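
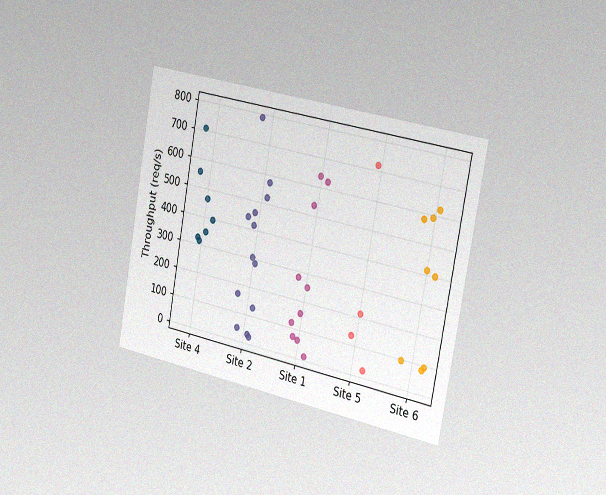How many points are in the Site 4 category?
7

The chart is tilted about 10° clockwise and viewed slightly from the right, with some photo noise. Counting the markers in the Site 4 column gives 7.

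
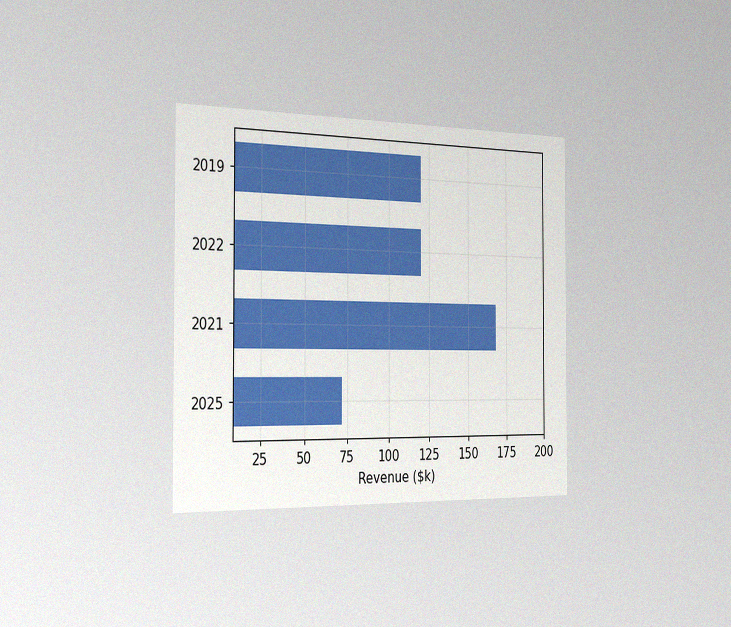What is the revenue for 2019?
$120k

The chart is viewed slightly from the left, with some photo noise. Reading along the chart's x-axis, the 2019 bar reaches $120k.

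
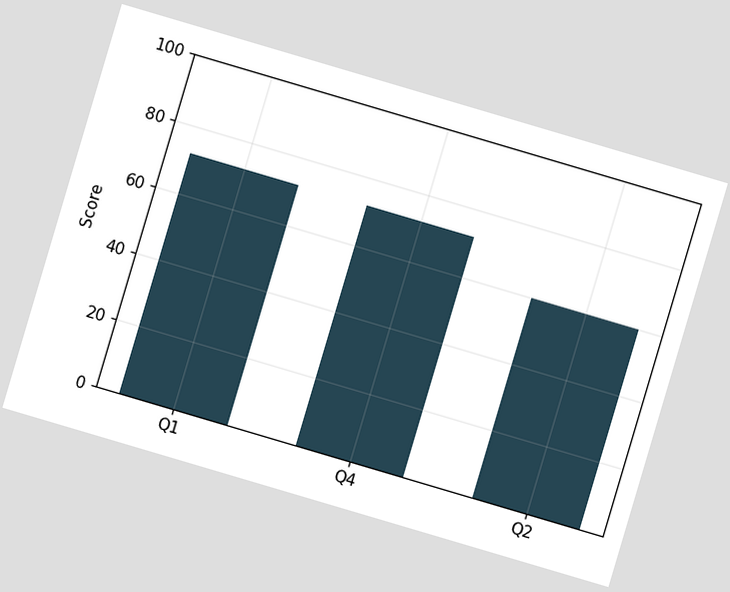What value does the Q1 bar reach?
The chart is tilted about 16° clockwise. Reading along the chart's y-axis, the Q1 bar reaches 72.

72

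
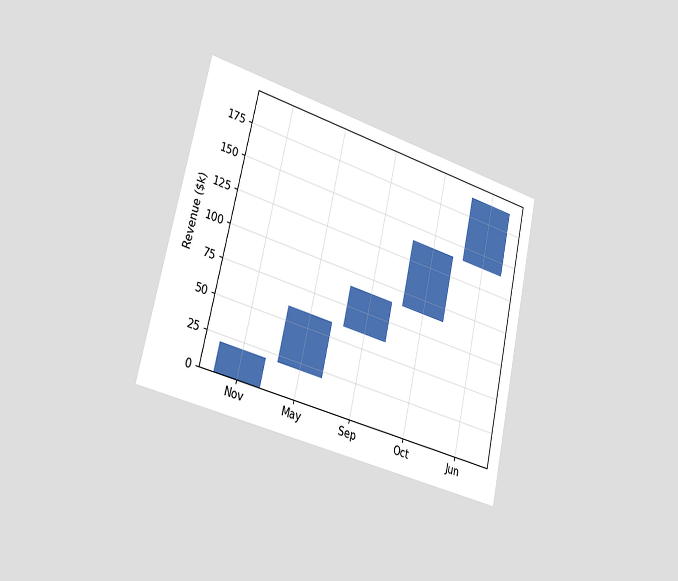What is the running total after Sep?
$90k

The chart is tilted about 13° clockwise and viewed slightly from the left. After Sep the running total reaches $90k.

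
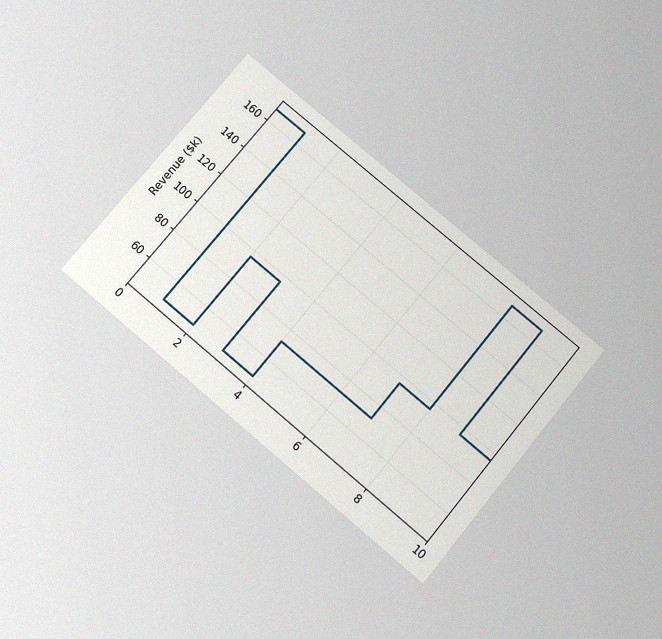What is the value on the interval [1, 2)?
The chart is tilted about 40° clockwise and viewed slightly from below, with some photo noise. On [1, 2) the step sits at $48k.

$48k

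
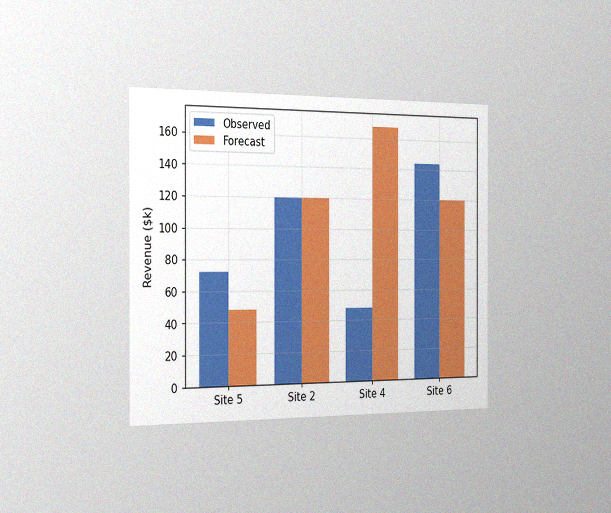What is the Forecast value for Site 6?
$120k

The chart is viewed slightly from the left, with some photo noise. The Forecast bar at Site 6 reaches $120k on the y-axis.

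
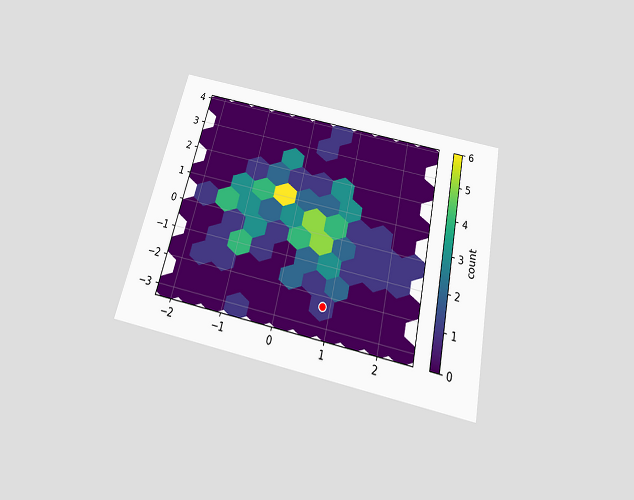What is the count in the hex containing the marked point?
1

The chart is tilted about 13° clockwise and viewed slightly from below. The marked hex reads 1 on the colorbar.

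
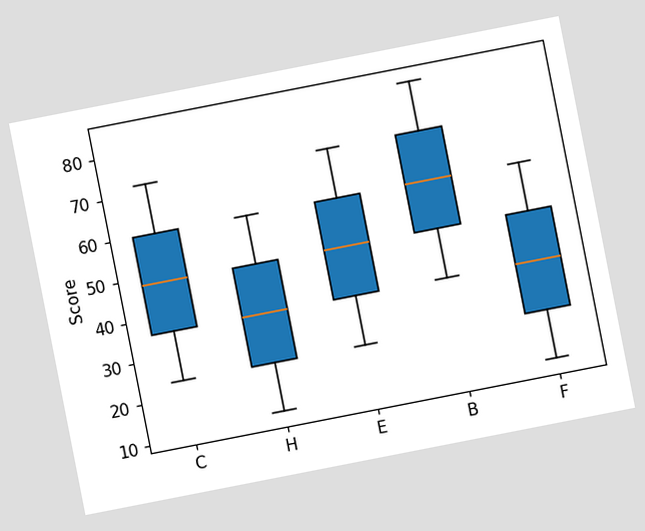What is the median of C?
The chart is tilted about 11° counter-clockwise. The median line in the C box sits at 48.

48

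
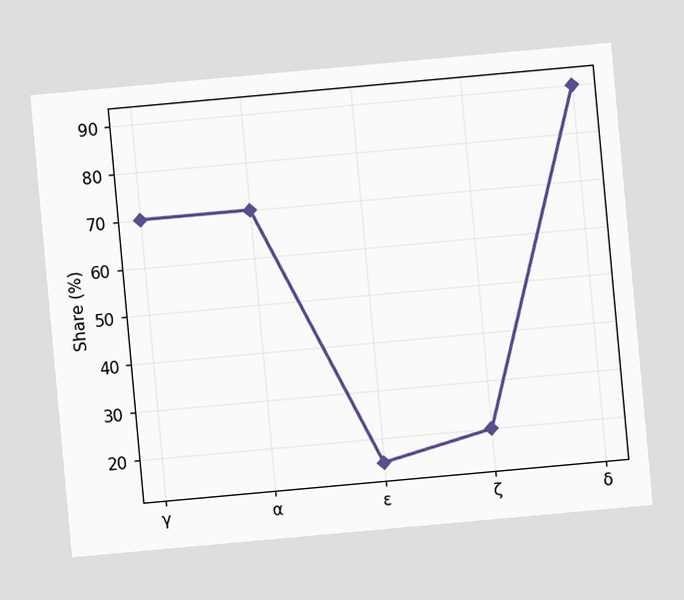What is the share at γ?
70%

The chart is tilted about 5° counter-clockwise. At γ, the line is at 70%.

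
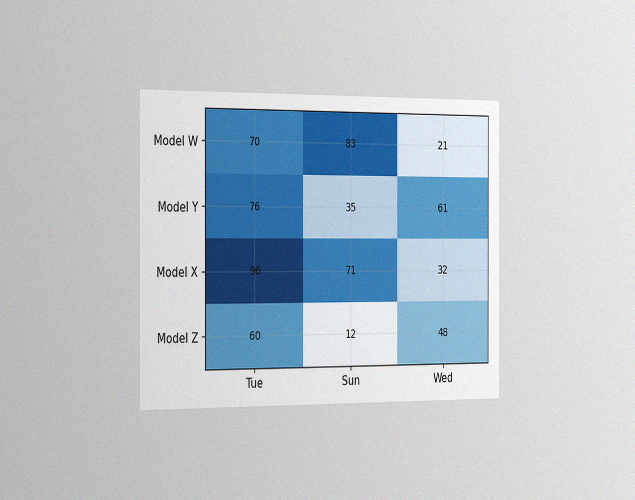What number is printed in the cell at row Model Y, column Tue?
76

The chart is viewed slightly from the left, with some photo noise. The (Model Y, Tue) cell reads 76.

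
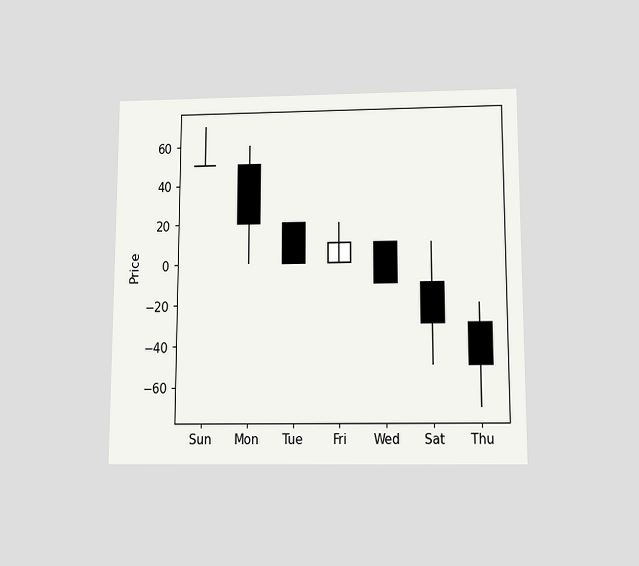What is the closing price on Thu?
The chart is viewed slightly from below. The Thu candle closes at -50.

-50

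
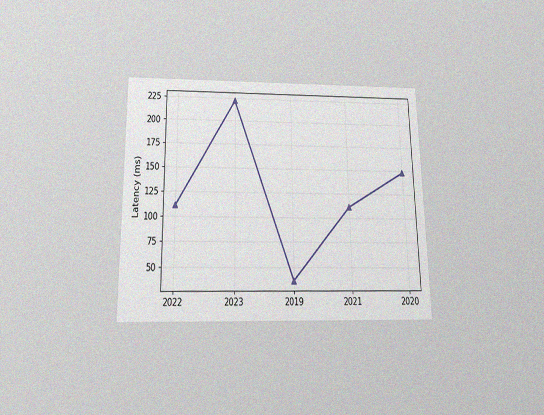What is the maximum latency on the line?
The chart is viewed slightly from below, with some photo noise. The highest point is at 2023, and reading across to the y-axis gives 222ms.

222ms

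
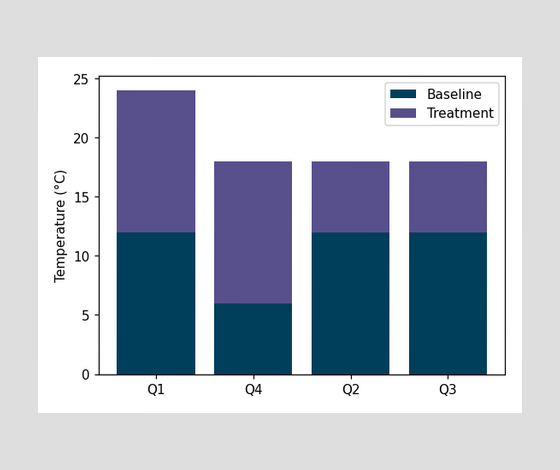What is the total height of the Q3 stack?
The Q3 stack's top reaches 18°C on the y-axis.

18°C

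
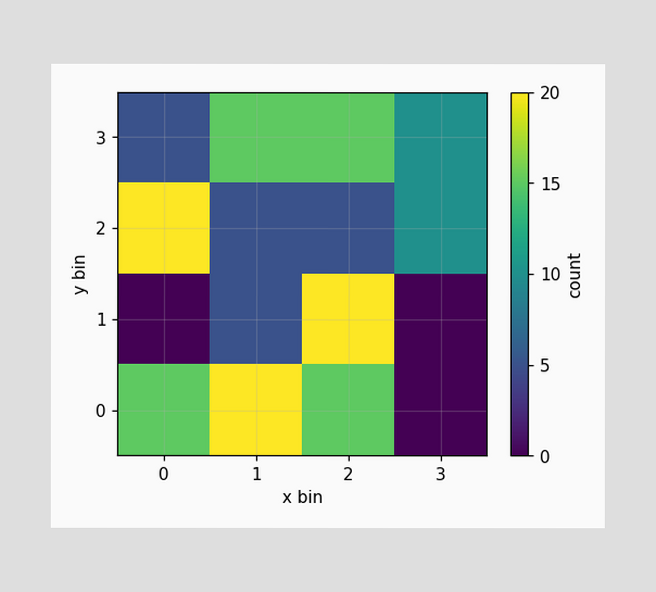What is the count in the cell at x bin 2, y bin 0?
15

Matching the cell (2, 0) against the colorbar gives 15.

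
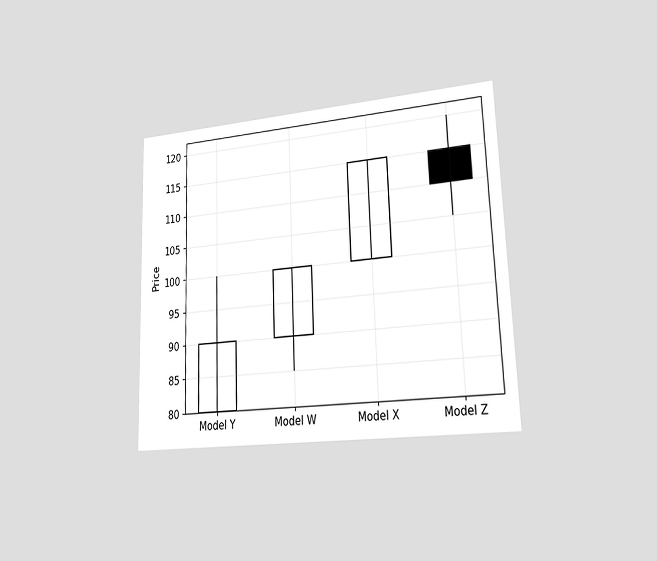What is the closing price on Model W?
100

The chart is viewed slightly from the right. The Model W candle closes at 100.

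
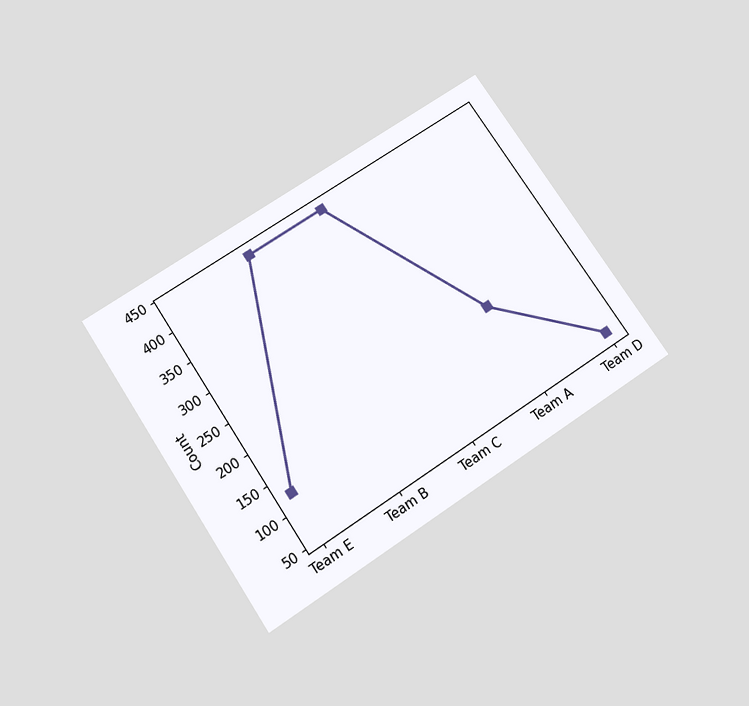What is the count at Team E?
124

The chart is tilted about 34° counter-clockwise and viewed slightly from below. At Team E, the line is at 124.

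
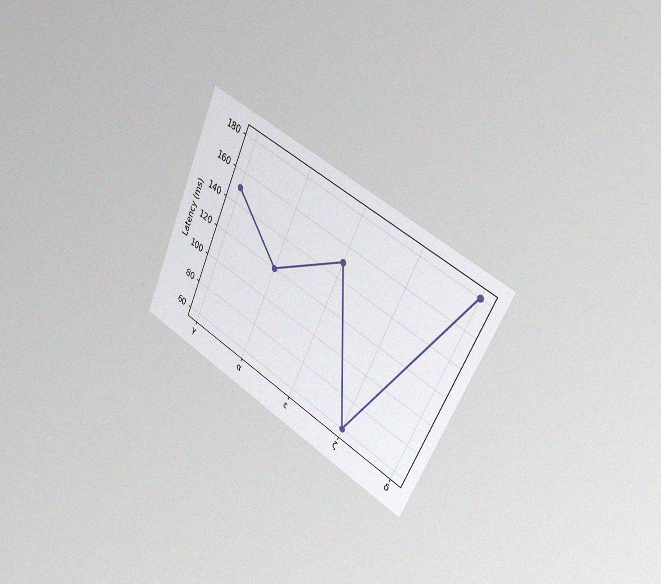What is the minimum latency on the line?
The chart is tilted about 25° clockwise and viewed slightly from the right, with some photo noise. The lowest point is at ζ, and reading across to the y-axis gives 60ms.

60ms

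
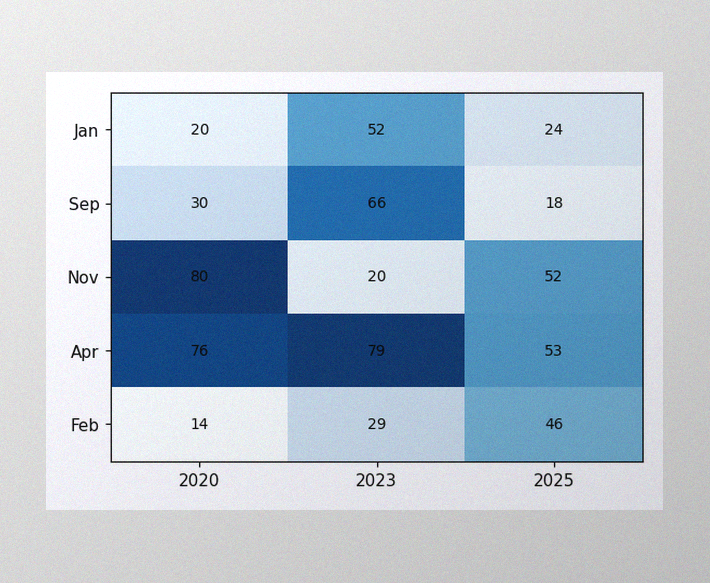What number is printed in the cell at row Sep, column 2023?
66

The image has some photo noise and uneven lighting. The (Sep, 2023) cell reads 66.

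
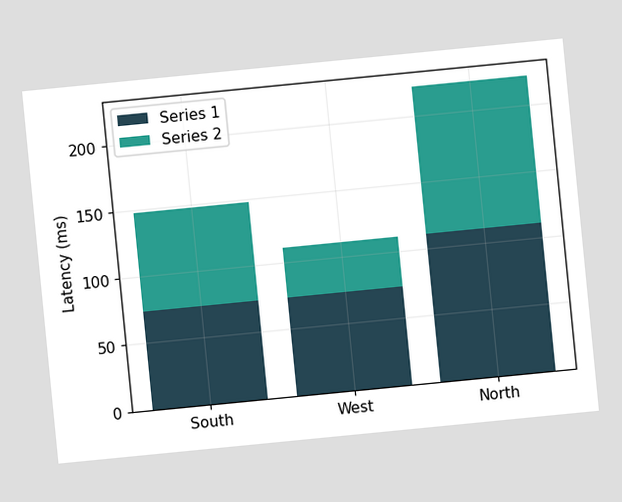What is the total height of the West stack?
The chart is tilted about 6° counter-clockwise. The West stack's top reaches 111ms on the y-axis.

111ms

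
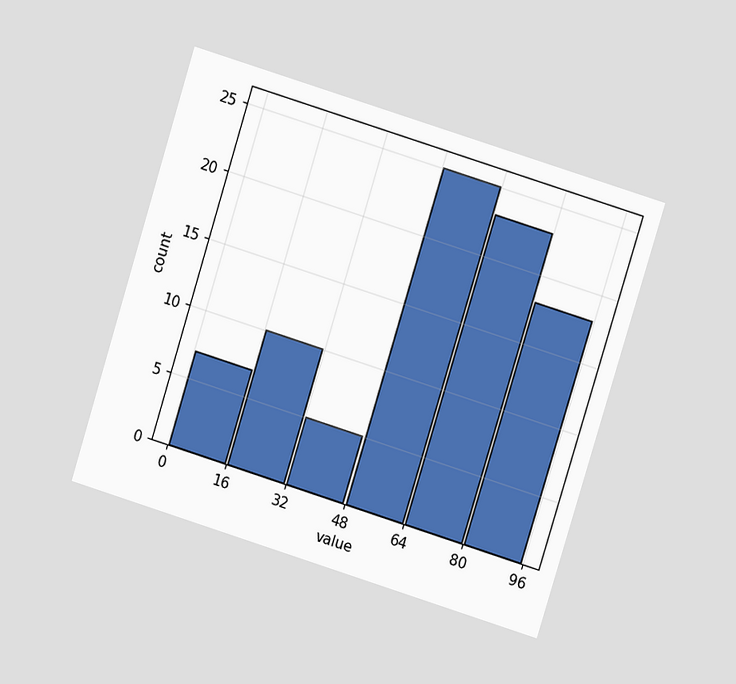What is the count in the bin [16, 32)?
10

The chart is tilted about 17° clockwise and viewed at a slight angle. The [16, 32) bin has height 10.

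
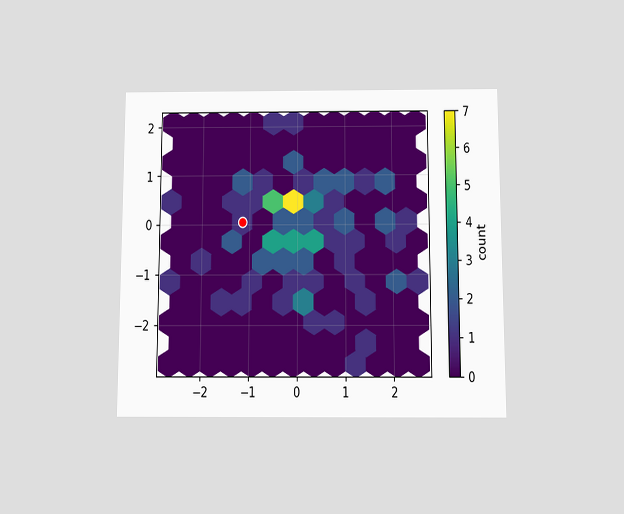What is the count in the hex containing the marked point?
1

The chart is viewed slightly from below. The marked hex reads 1 on the colorbar.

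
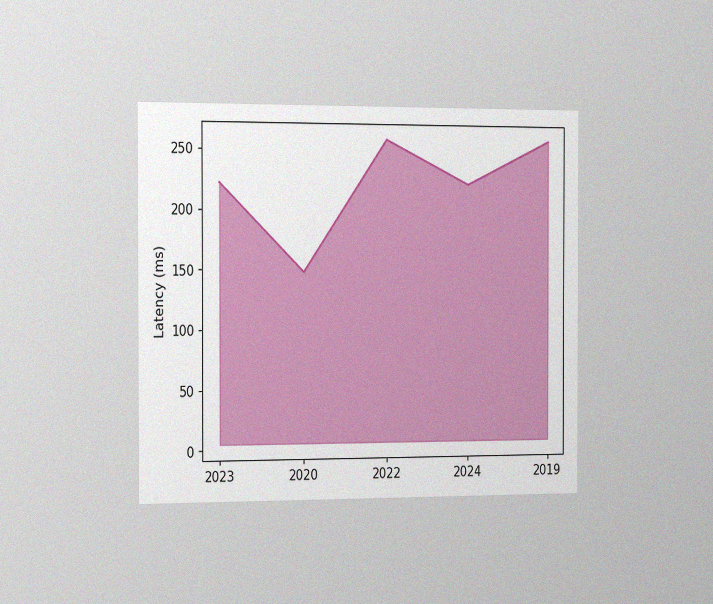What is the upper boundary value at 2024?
The chart is viewed slightly from the left, with some photo noise. At 2024 the upper boundary is at 222ms.

222ms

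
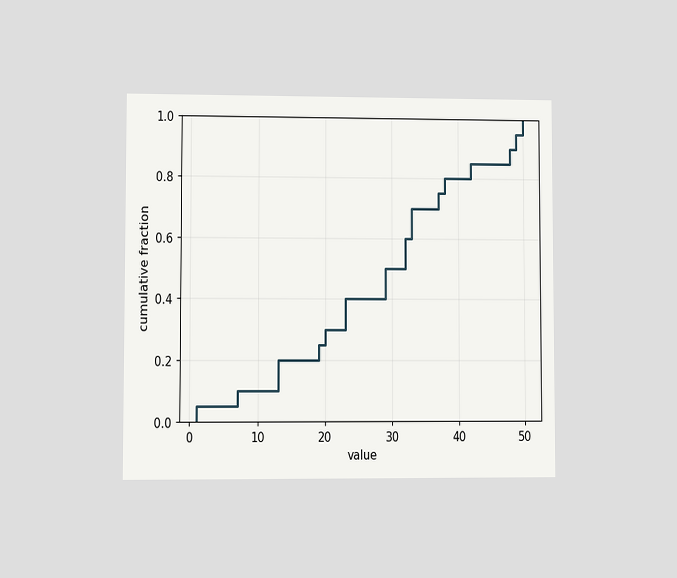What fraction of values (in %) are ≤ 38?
80%

The chart is viewed at a slight angle. At x=38 the ECDF step is at 80%.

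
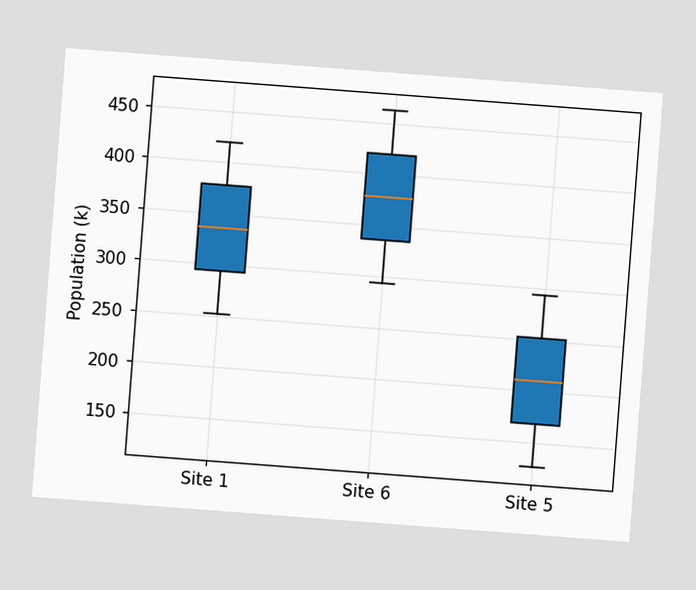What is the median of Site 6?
378k

The chart is tilted about 4° clockwise. The median line in the Site 6 box sits at 378k.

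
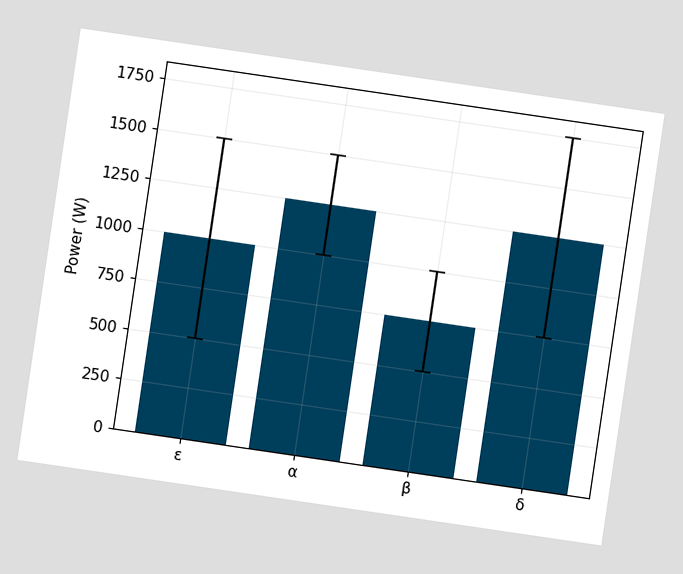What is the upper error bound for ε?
1500W

The chart is tilted about 8° clockwise. The ε bar's upper whisker reaches 1500W.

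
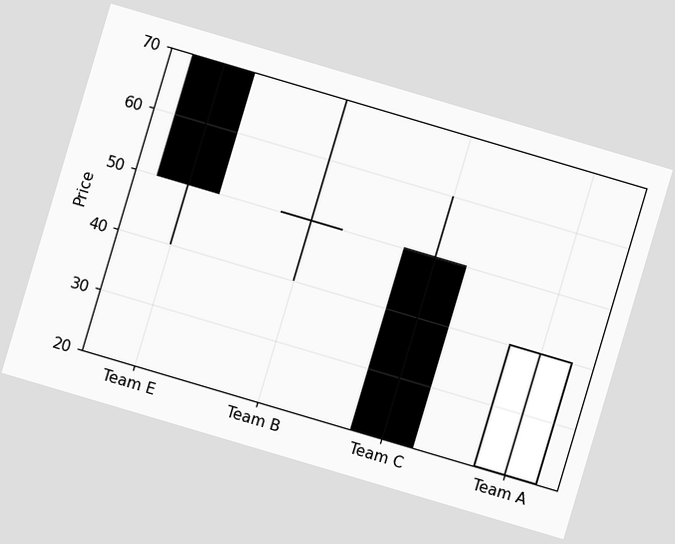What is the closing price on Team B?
50

The chart is tilted about 17° clockwise. The Team B candle closes at 50.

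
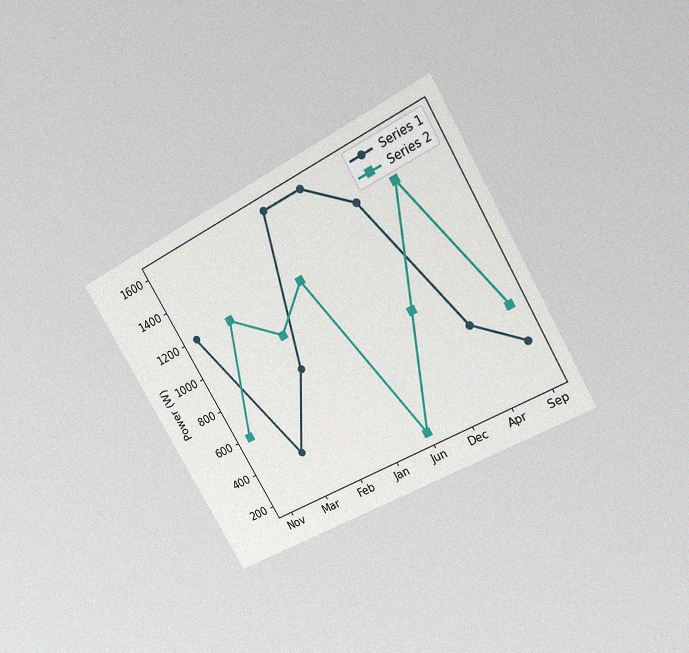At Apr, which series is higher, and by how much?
Series 2, by 800W

The chart is tilted about 30° counter-clockwise and viewed at a slight angle, with some photo noise. At Apr, Series 2 sits above the other line by 800W.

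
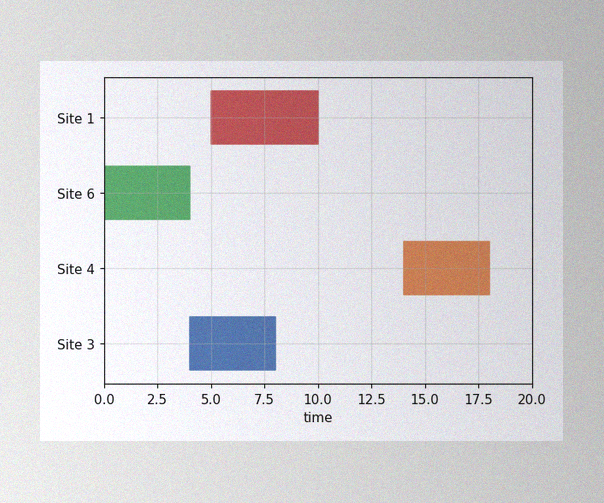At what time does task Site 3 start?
The image has some photo noise and uneven lighting. The Site 3 bar begins at t=4.

4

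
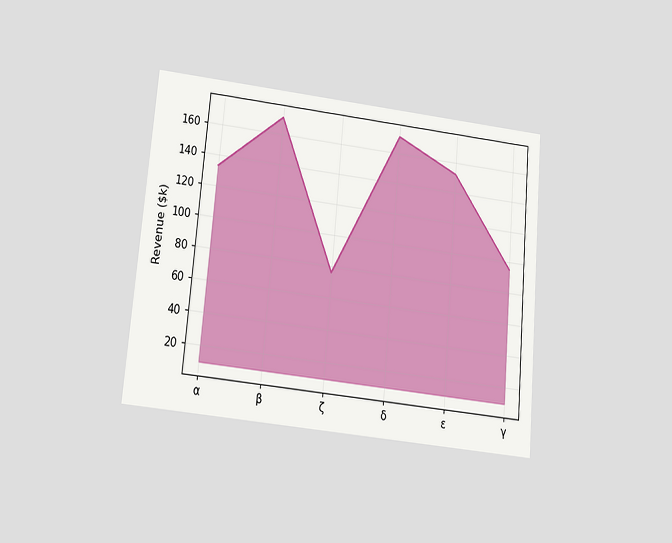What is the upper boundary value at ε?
$152k

The chart is tilted about 5° clockwise and viewed slightly from below. At ε the upper boundary is at $152k.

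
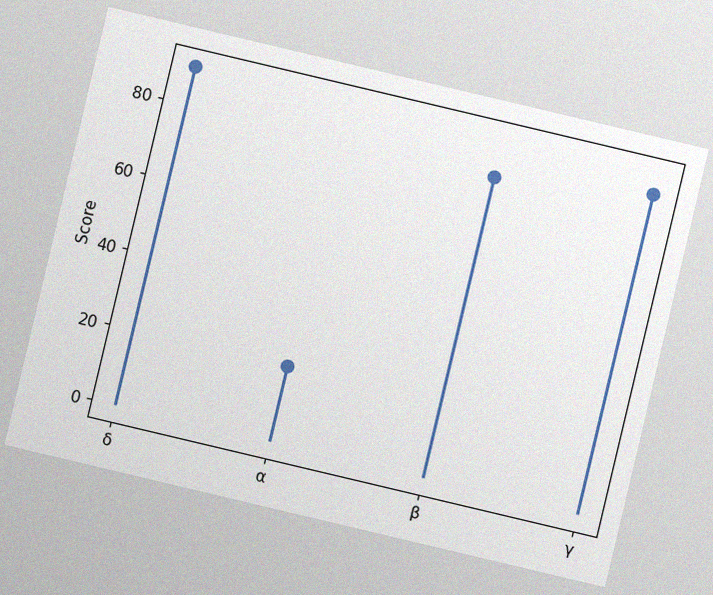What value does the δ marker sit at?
The chart is tilted about 13° clockwise, with some photo noise. The δ marker sits at 90.

90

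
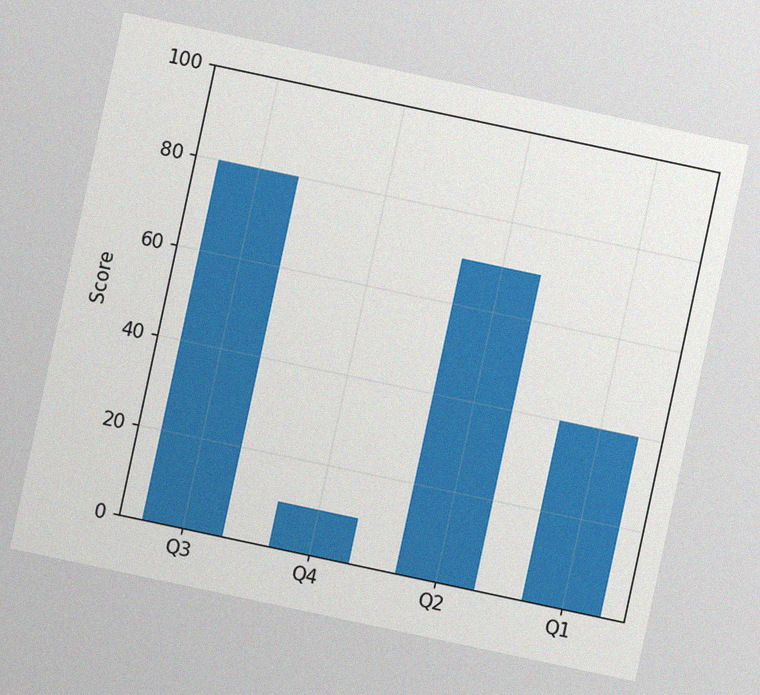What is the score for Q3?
The chart is tilted about 12° clockwise, with some photo noise. Reading along the chart's y-axis, the Q3 bar reaches 80.

80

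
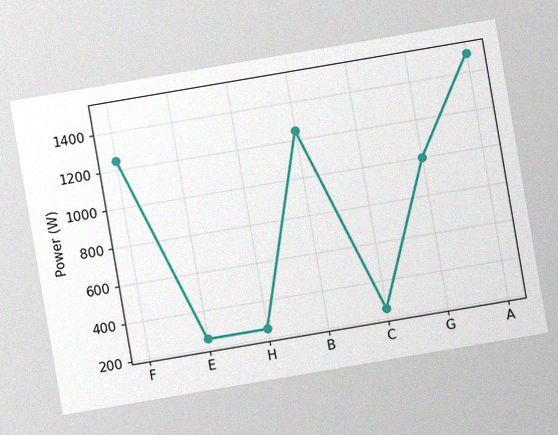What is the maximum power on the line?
1500W

The chart is tilted about 10° counter-clockwise, with some photo noise. The highest point is at A, and reading across to the y-axis gives 1500W.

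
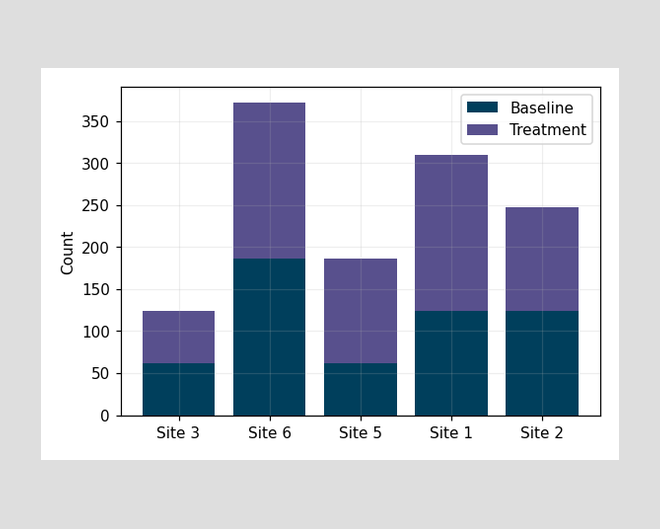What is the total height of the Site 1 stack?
The Site 1 stack's top reaches 310 on the y-axis.

310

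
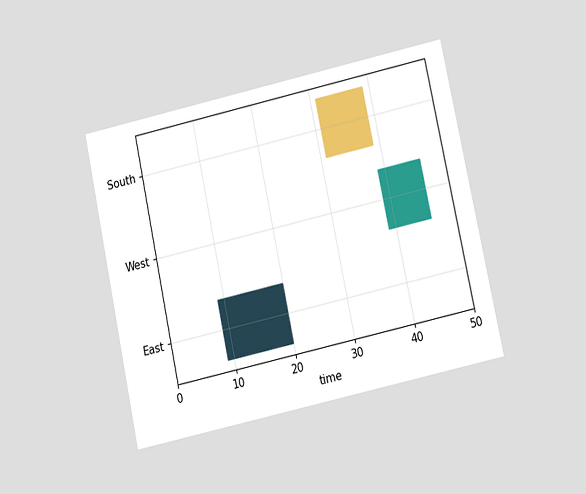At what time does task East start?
The chart is tilted about 12° counter-clockwise and viewed at a slight angle. The East bar begins at t=9.

9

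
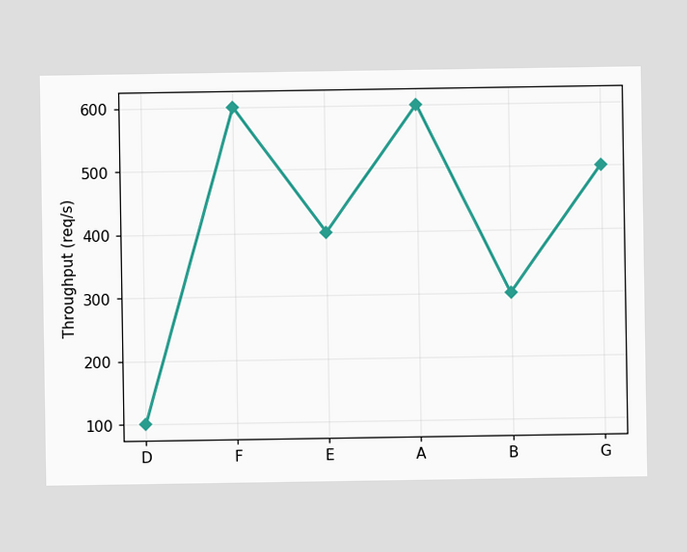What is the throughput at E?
400req/s

At E, the line is at 400req/s.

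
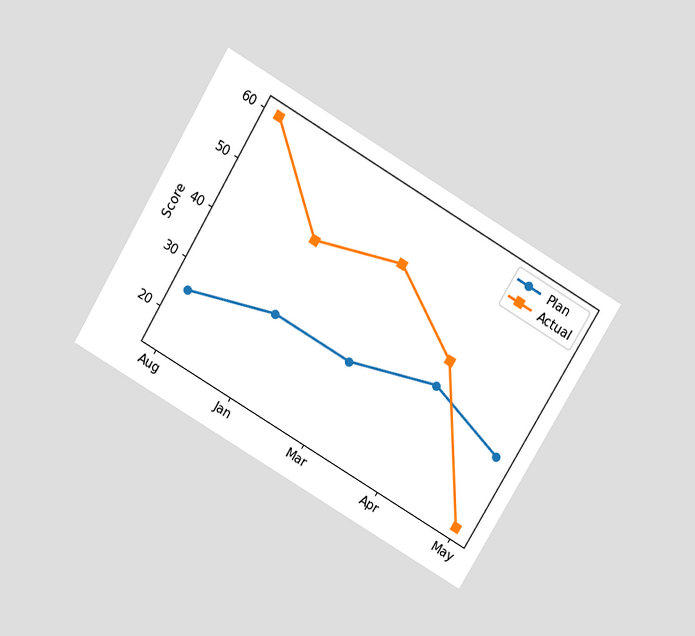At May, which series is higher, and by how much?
Plan, by 15

The chart is tilted about 31° clockwise and viewed slightly from above. At May, Plan sits above the other line by 15.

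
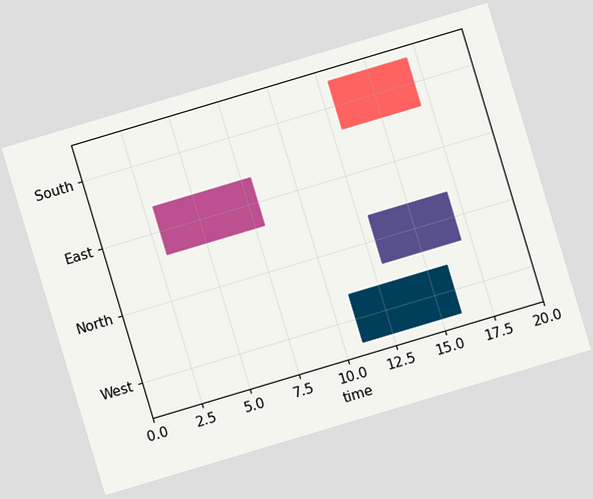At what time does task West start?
The chart is tilted about 17° counter-clockwise. The West bar begins at t=11.

11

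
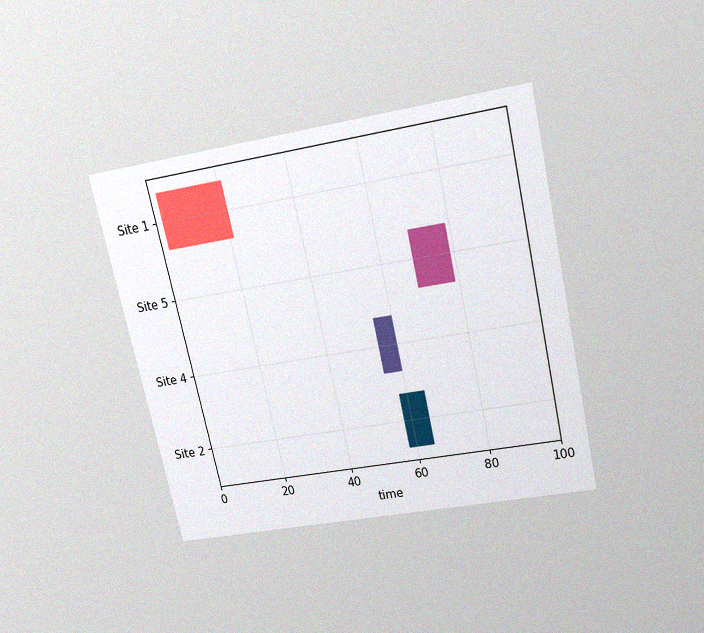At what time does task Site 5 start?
The chart is tilted about 13° counter-clockwise and viewed slightly from above, with some photo noise. The Site 5 bar begins at t=69.

69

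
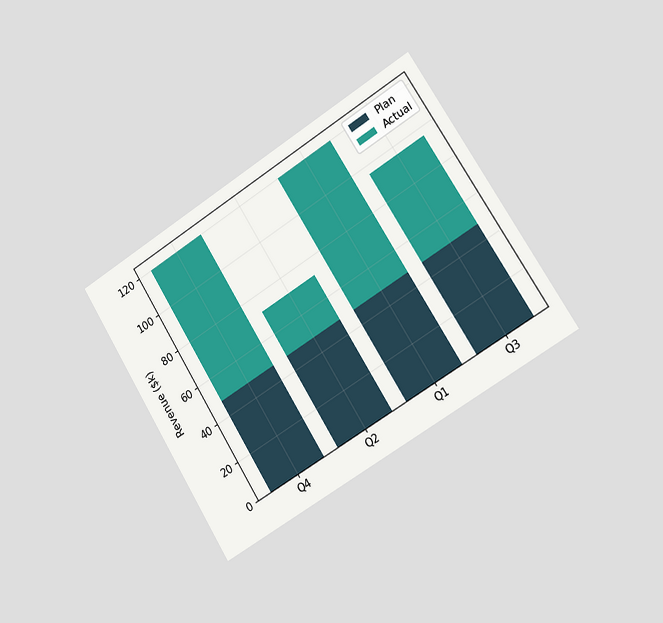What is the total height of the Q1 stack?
$120k

The chart is tilted about 32° counter-clockwise and viewed slightly from the right. The Q1 stack's top reaches $120k on the y-axis.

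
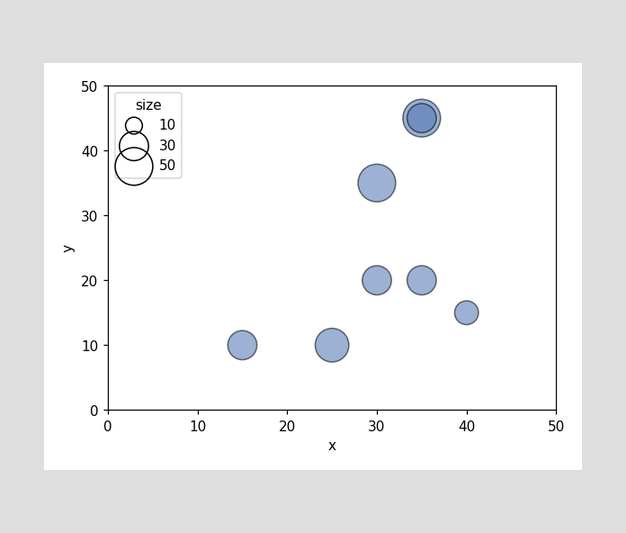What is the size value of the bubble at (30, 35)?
50

Matching the bubble at (30, 35) against the size legend gives 50.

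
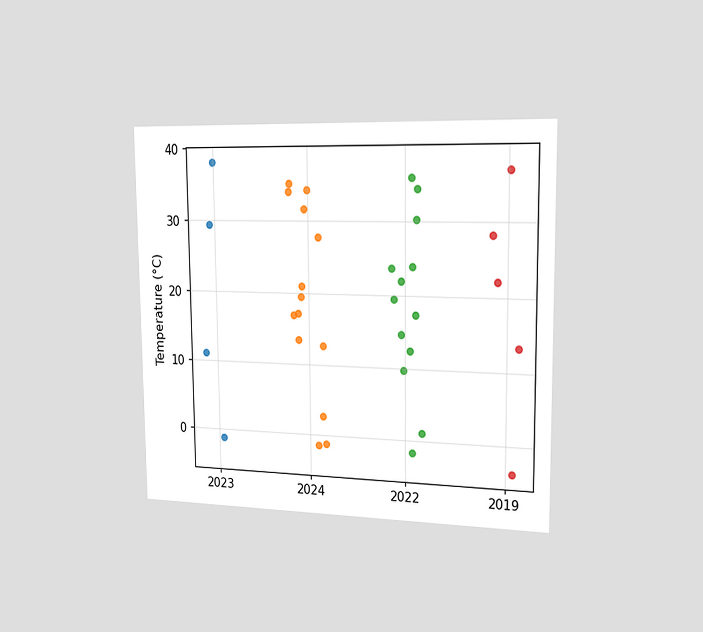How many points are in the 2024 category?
The chart is viewed slightly from the right. Counting the markers in the 2024 column gives 14.

14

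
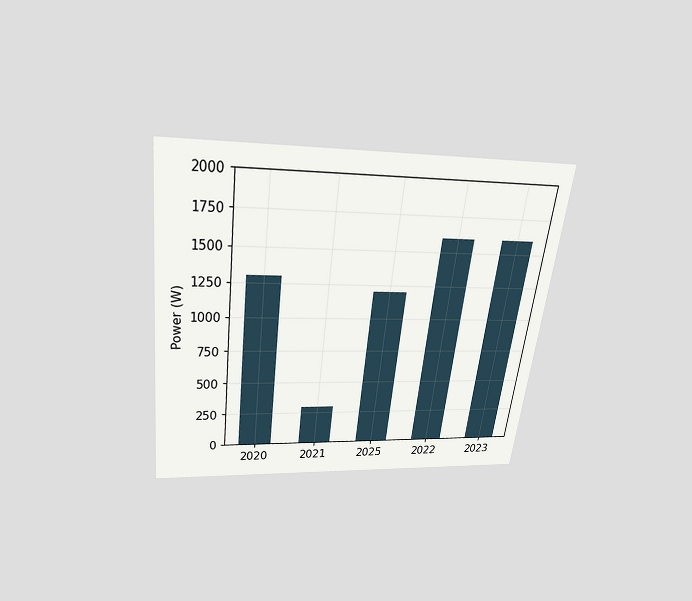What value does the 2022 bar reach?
1600W

The chart is tilted about 7° clockwise and viewed slightly from above. Reading along the chart's y-axis, the 2022 bar reaches 1600W.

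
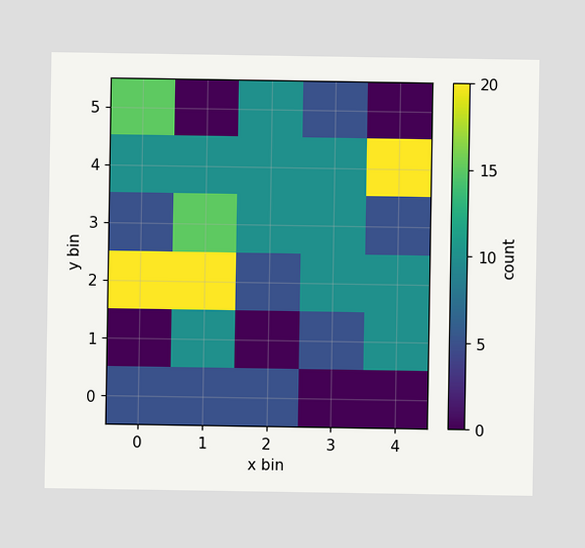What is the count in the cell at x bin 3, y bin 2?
Matching the cell (3, 2) against the colorbar gives 10.

10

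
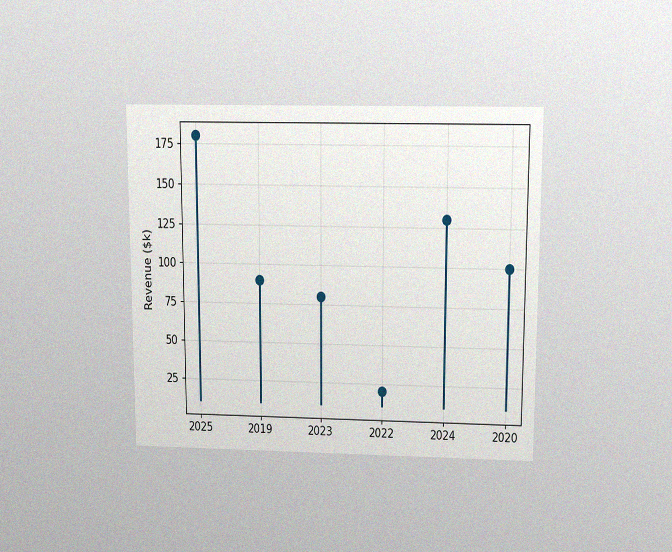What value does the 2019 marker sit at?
$90k

The chart is viewed slightly from above, with some photo noise. The 2019 marker sits at $90k.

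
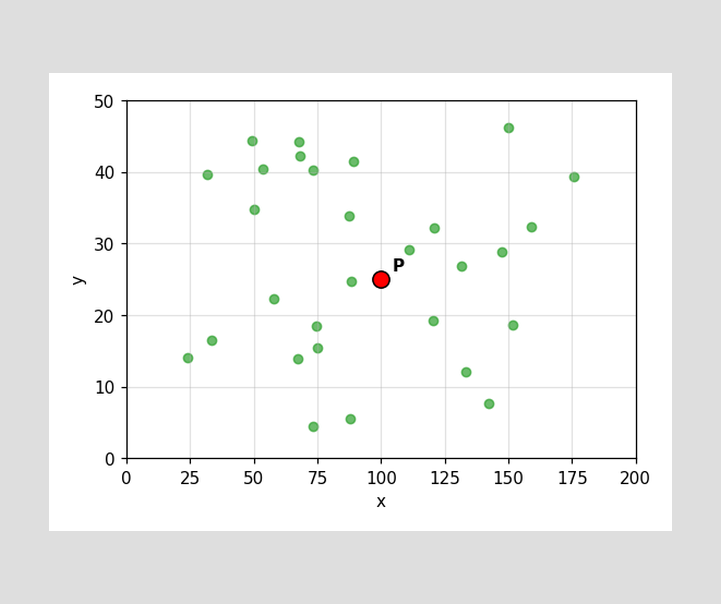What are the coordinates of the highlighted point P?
(100, 25)

Following the gridlines from P to each axis, P sits at (100, 25).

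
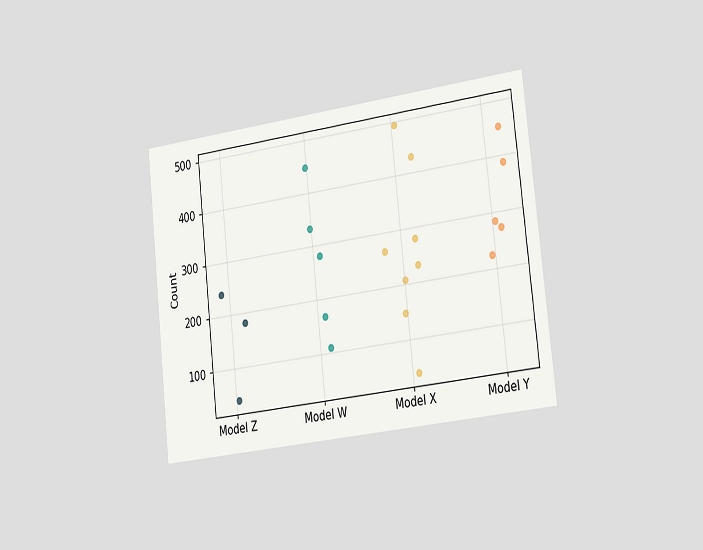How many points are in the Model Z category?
The chart is tilted about 6° counter-clockwise and viewed slightly from the right. Counting the markers in the Model Z column gives 3.

3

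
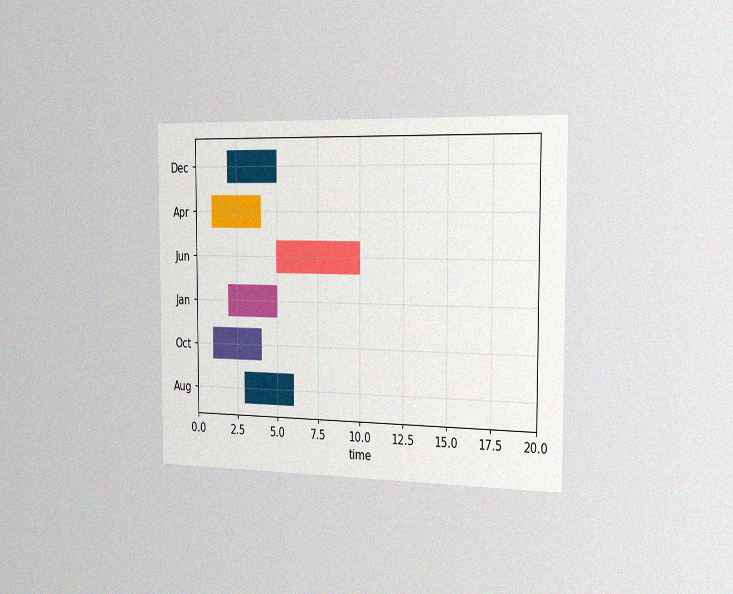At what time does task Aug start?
3

The chart is viewed slightly from the right, with some photo noise. The Aug bar begins at t=3.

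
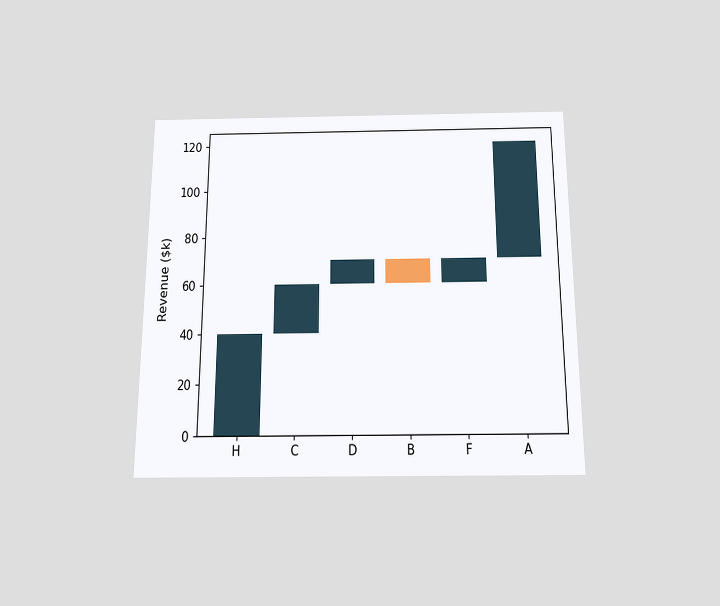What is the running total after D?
The chart is viewed slightly from below. After D the running total reaches $70k.

$70k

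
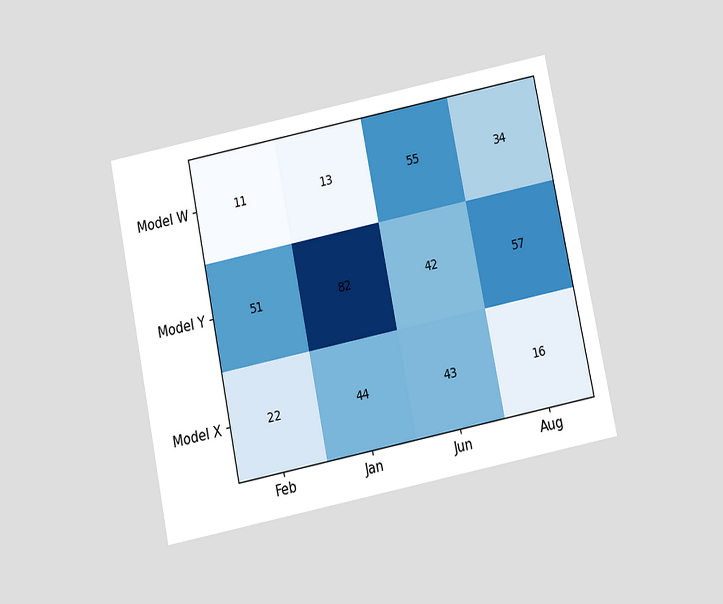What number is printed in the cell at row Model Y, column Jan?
82

The chart is tilted about 11° counter-clockwise and viewed slightly from below. The (Model Y, Jan) cell reads 82.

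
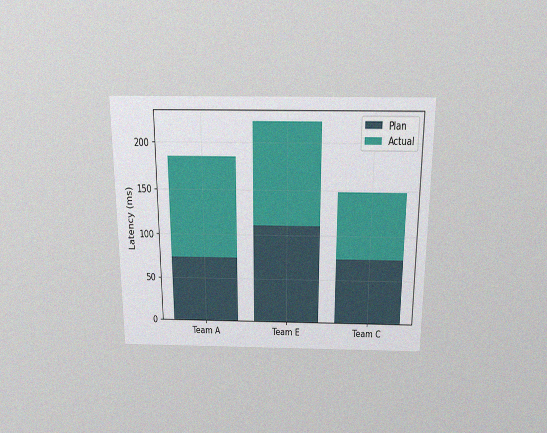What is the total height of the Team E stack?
222ms

The chart is viewed slightly from above, with some photo noise. The Team E stack's top reaches 222ms on the y-axis.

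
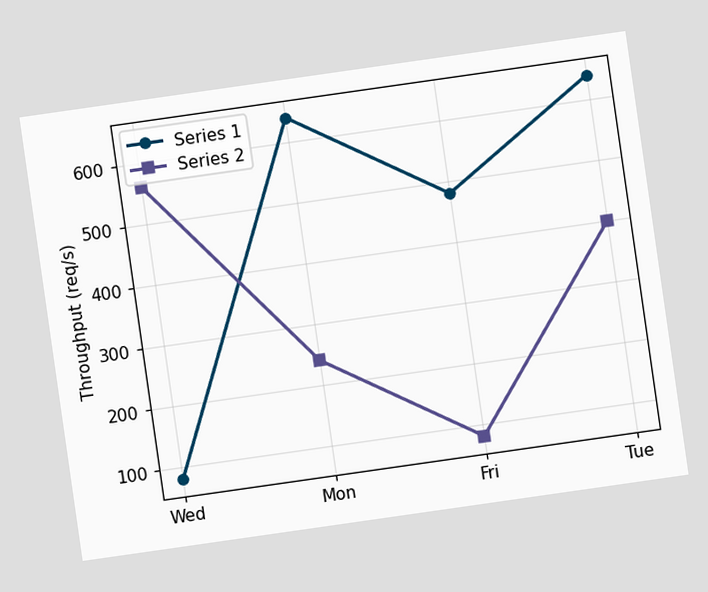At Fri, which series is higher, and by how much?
Series 1, by 400req/s

The chart is tilted about 8° counter-clockwise. At Fri, Series 1 sits above the other line by 400req/s.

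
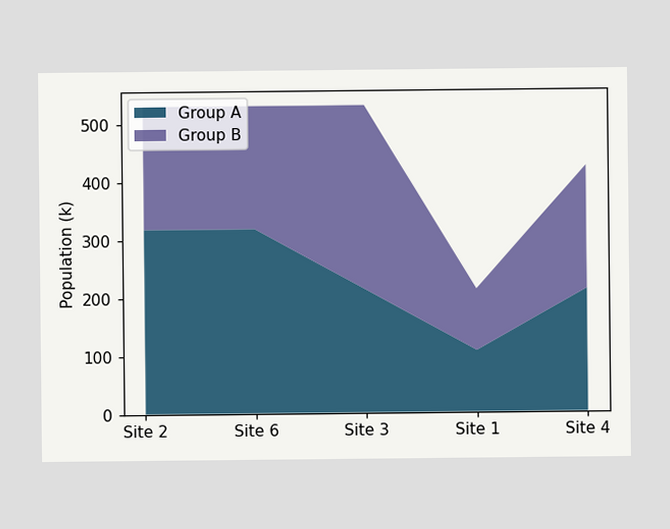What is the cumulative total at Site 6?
The stacked total at Site 6 reaches 530k.

530k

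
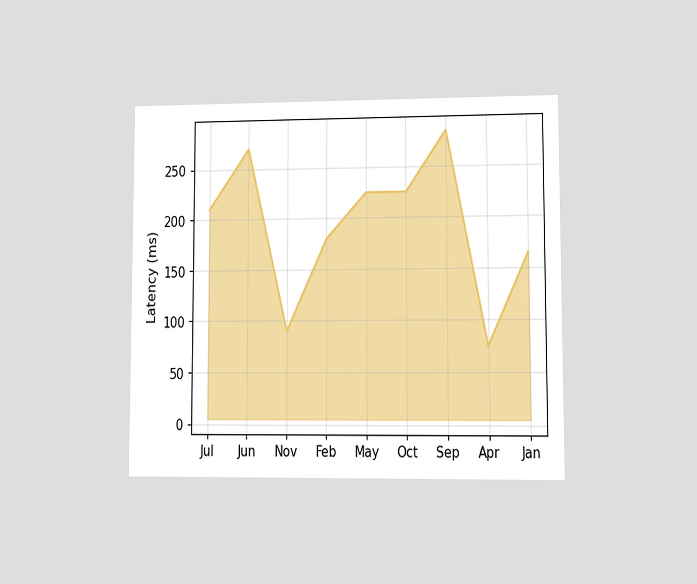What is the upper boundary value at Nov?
The chart is viewed at a slight angle. At Nov the upper boundary is at 90ms.

90ms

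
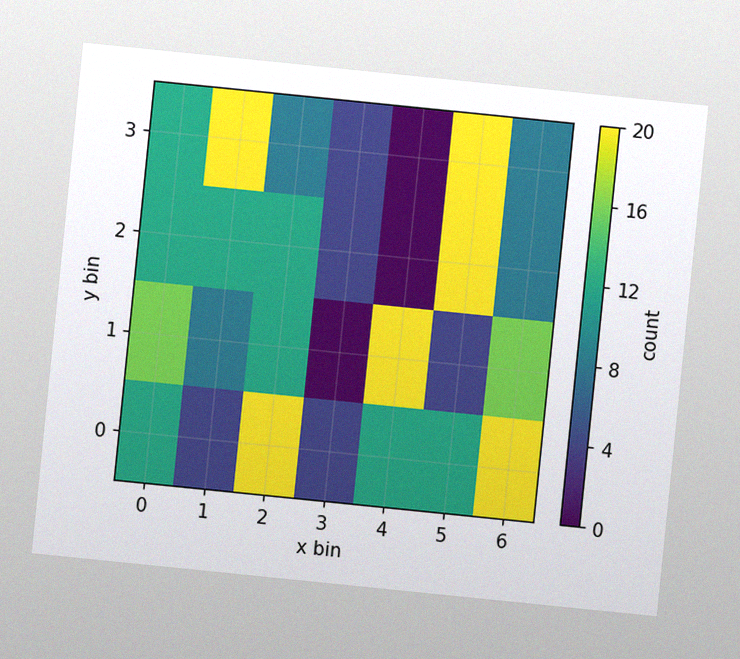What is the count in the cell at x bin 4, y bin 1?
20

The chart is tilted about 6° clockwise, with some photo noise. Matching the cell (4, 1) against the colorbar gives 20.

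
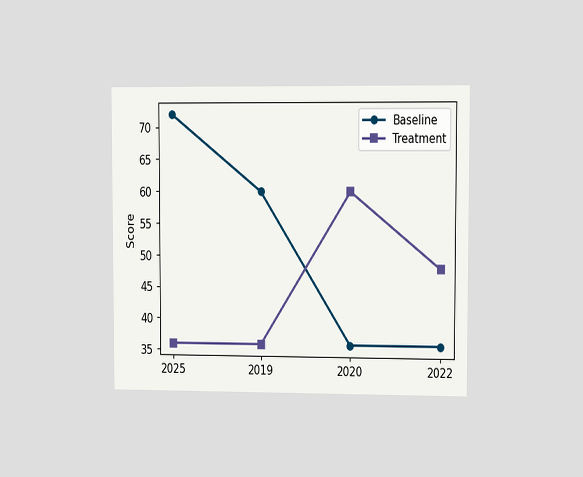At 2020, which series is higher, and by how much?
Treatment, by 24

The chart is viewed at a slight angle. At 2020, Treatment sits above the other line by 24.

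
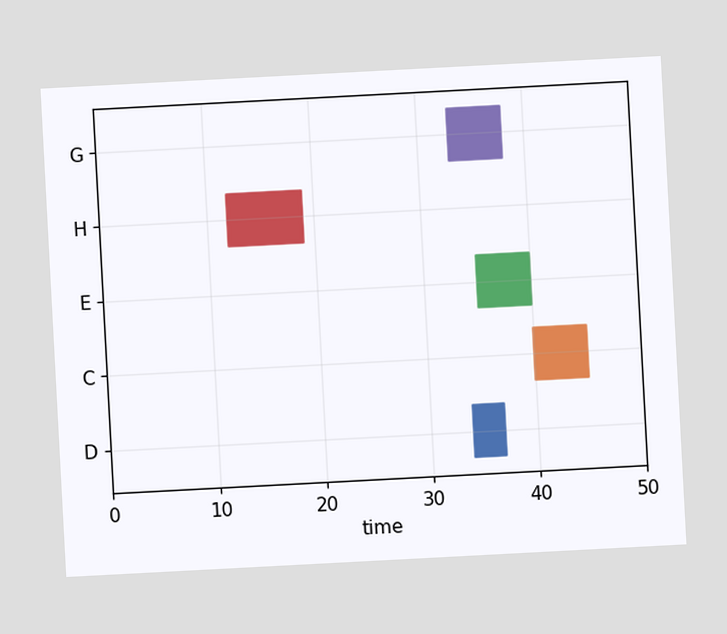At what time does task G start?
The chart is tilted about 3° counter-clockwise. The G bar begins at t=33.

33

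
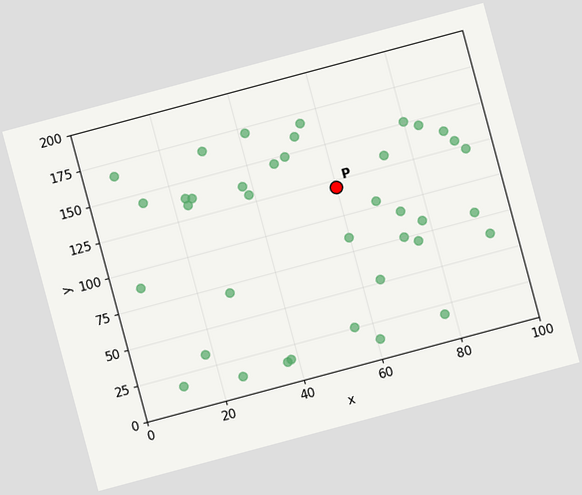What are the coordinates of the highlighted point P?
The chart is tilted about 15° counter-clockwise. Following the gridlines from P to each axis, P sits at (60, 120).

(60, 120)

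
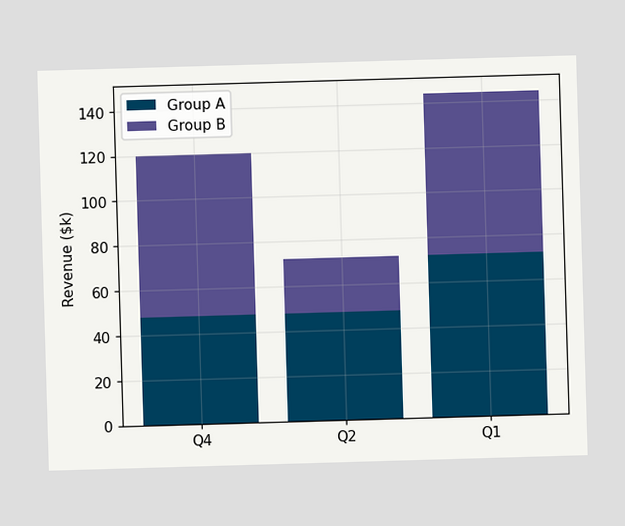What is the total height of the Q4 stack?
The Q4 stack's top reaches $120k on the y-axis.

$120k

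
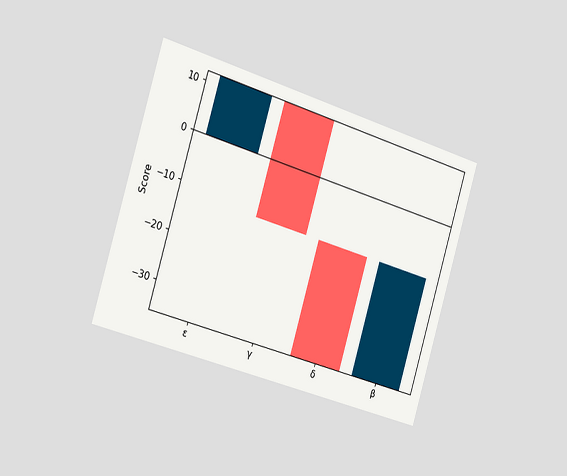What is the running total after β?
The chart is tilted about 17° clockwise and viewed slightly from the left. After β the running total reaches -12.

-12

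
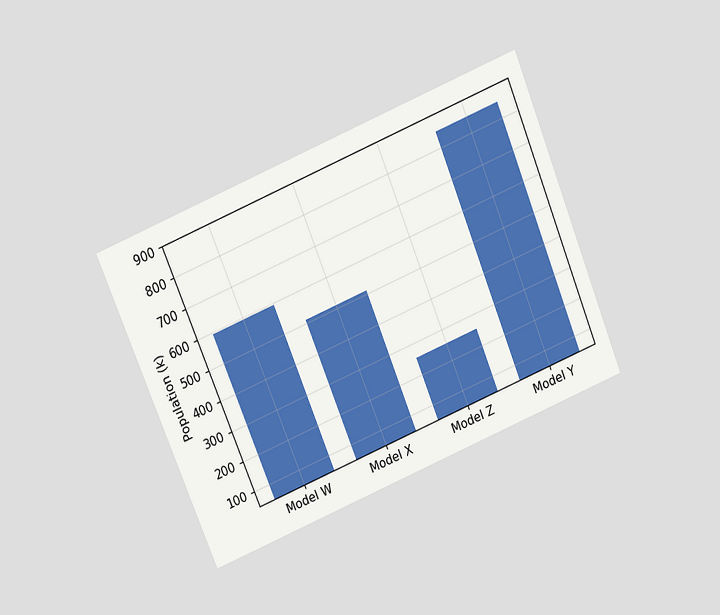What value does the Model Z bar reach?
255k

The chart is tilted about 22° counter-clockwise and viewed slightly from above. Reading along the chart's y-axis, the Model Z bar reaches 255k.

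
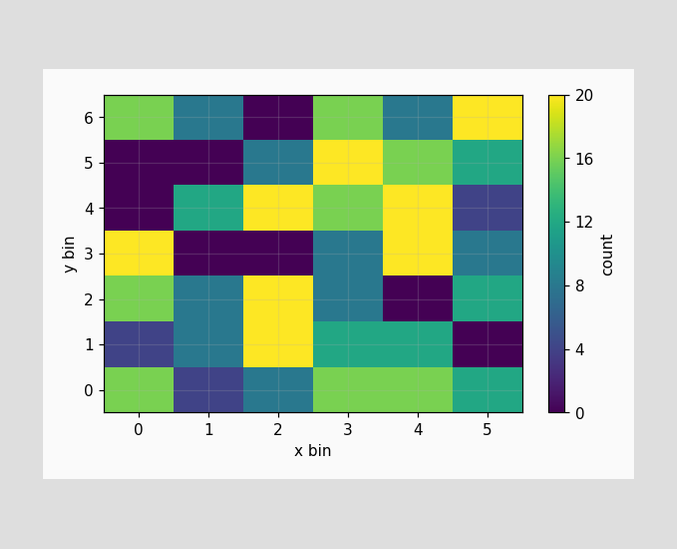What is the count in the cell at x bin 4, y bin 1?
Matching the cell (4, 1) against the colorbar gives 12.

12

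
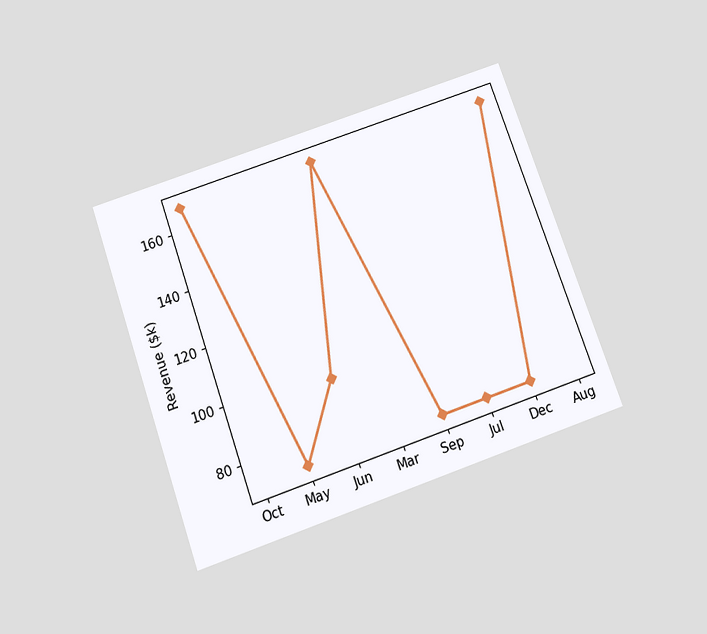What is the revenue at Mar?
$168k

The chart is tilted about 19° counter-clockwise and viewed slightly from below. At Mar, the line is at $168k.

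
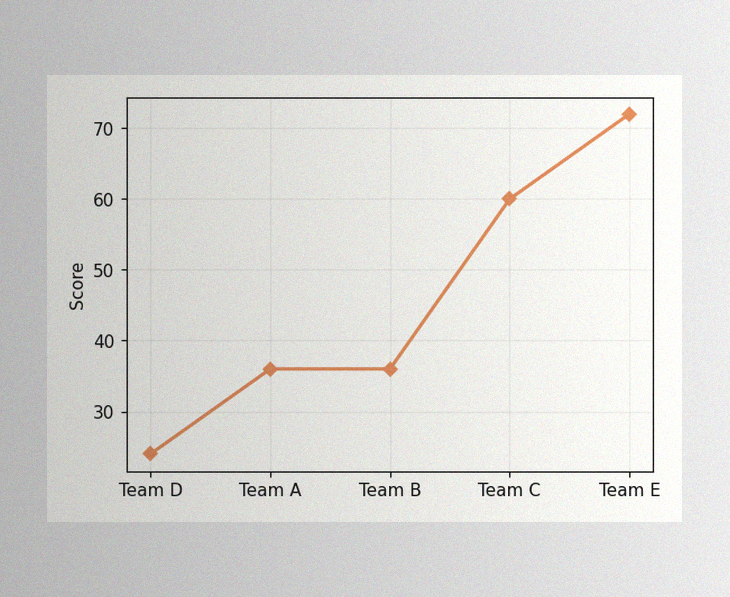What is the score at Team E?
72

The image has some photo noise and uneven lighting. At Team E, the line is at 72.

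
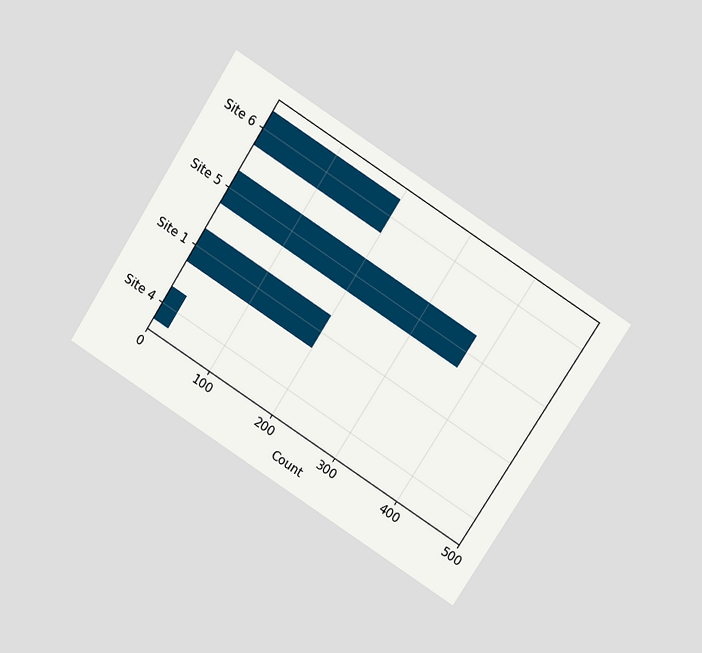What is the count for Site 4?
The chart is tilted about 33° clockwise and viewed slightly from above. Reading along the chart's x-axis, the Site 4 bar reaches 25.

25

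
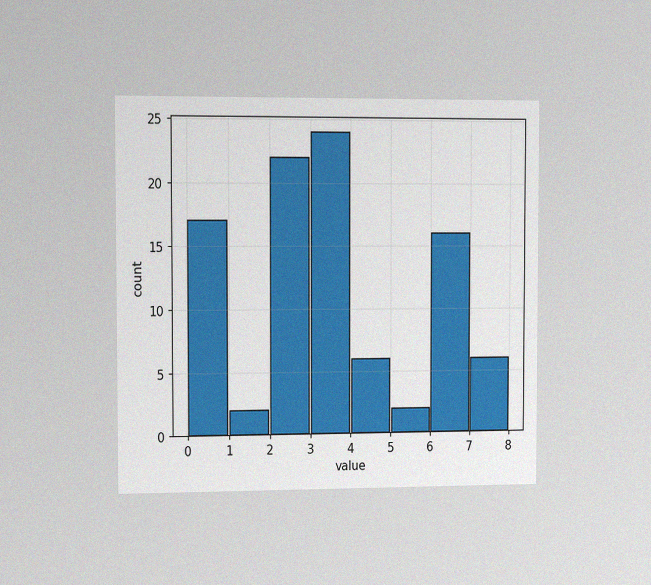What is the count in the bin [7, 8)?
The chart is viewed slightly from the left, with some photo noise. The [7, 8) bin has height 6.

6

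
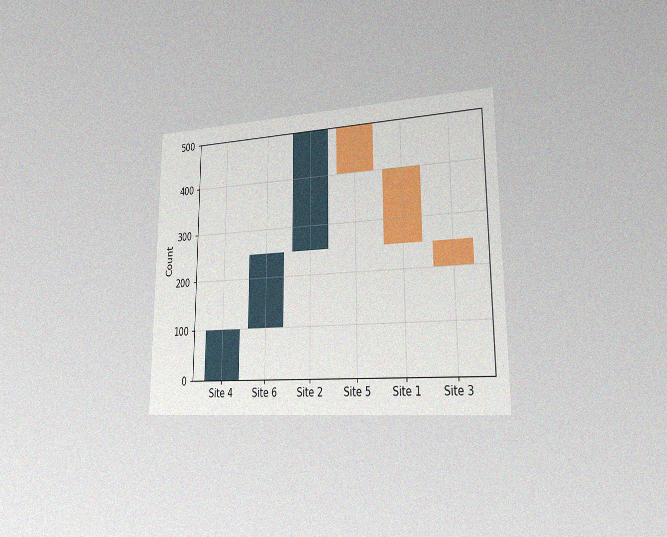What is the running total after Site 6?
The chart is viewed slightly from the right, with some photo noise. After Site 6 the running total reaches 250.

250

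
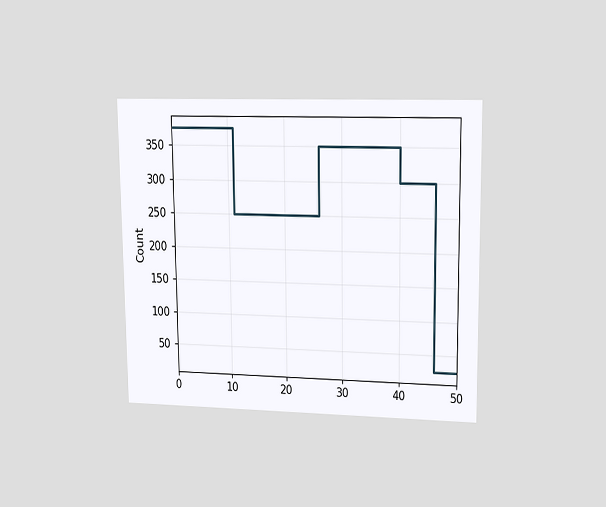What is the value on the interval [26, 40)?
The chart is viewed at a slight angle. On [26, 40) the step sits at 350.

350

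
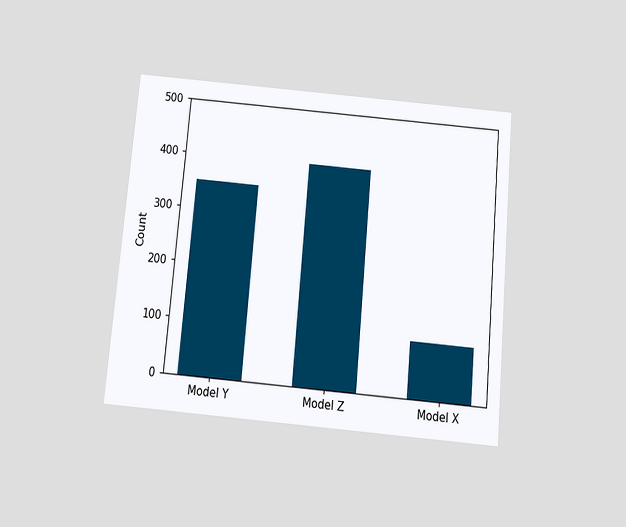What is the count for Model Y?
The chart is tilted about 5° clockwise and viewed slightly from below. Reading along the chart's y-axis, the Model Y bar reaches 350.

350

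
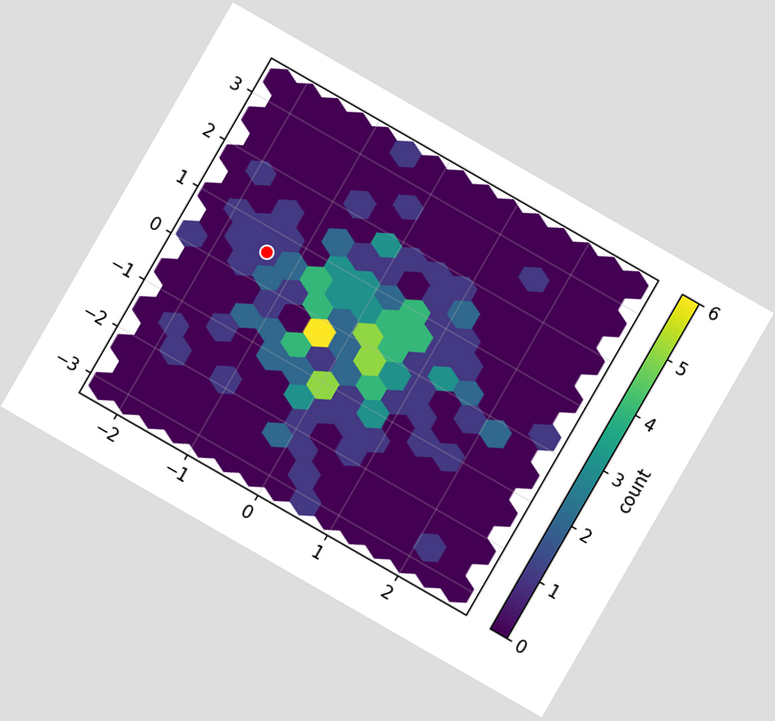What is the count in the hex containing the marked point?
The chart is tilted about 30° clockwise. The marked hex reads 1 on the colorbar.

1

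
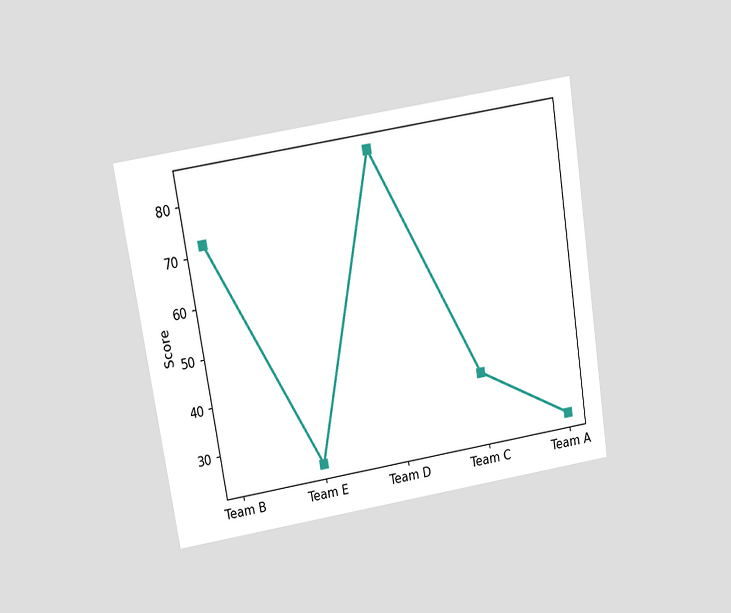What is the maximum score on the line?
84

The chart is tilted about 9° counter-clockwise and viewed slightly from above. The highest point is at Team D, and reading across to the y-axis gives 84.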